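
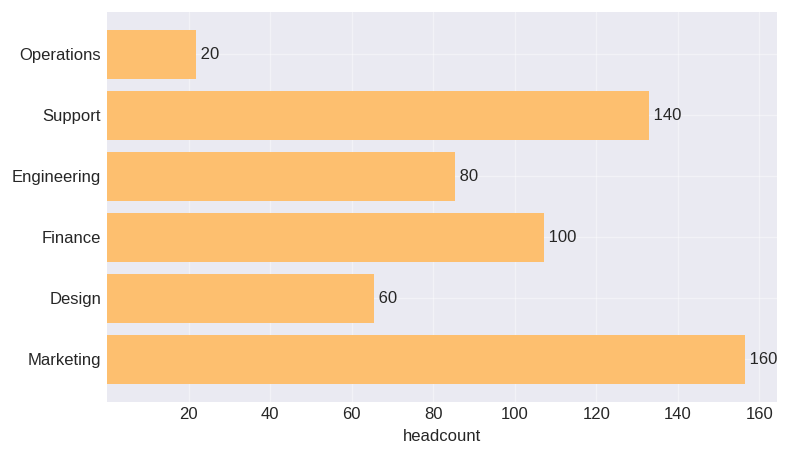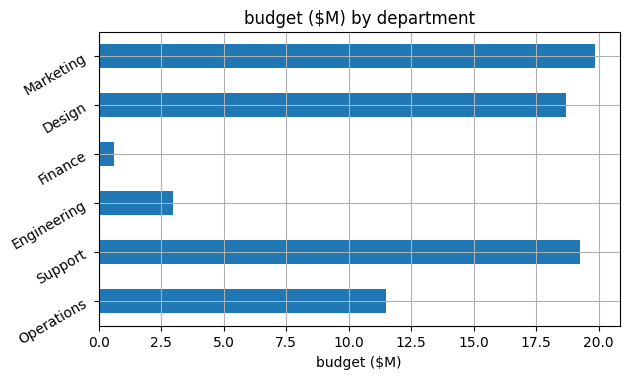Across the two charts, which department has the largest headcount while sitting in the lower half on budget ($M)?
Chart 2 median budget ($M) ≈ 16; below-median departments: Operations, Engineering, Finance. Among those, Finance has the highest headcount (≈ 100).

Finance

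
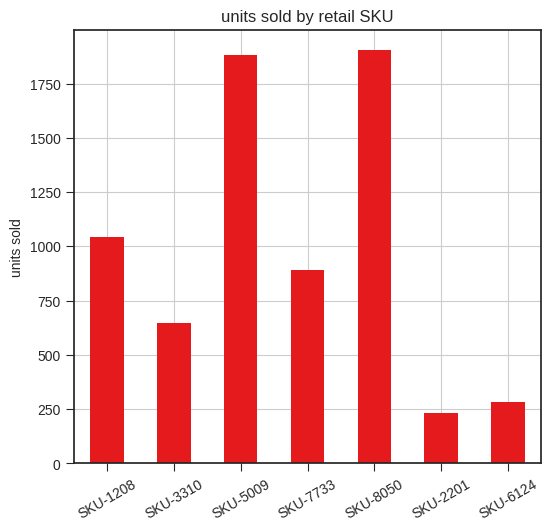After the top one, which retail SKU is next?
Top 3: SKU-8050 ≈ 2000, SKU-5009 ≈ 1800, SKU-1208 ≈ 1000.

SKU-5009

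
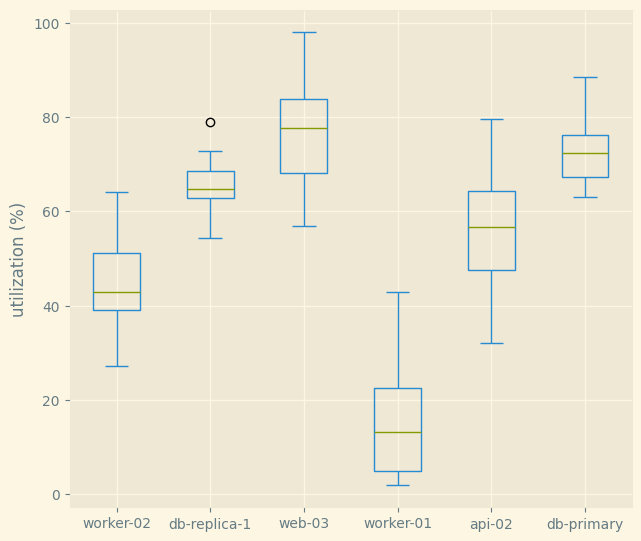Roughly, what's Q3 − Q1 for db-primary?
≈ 10

Q3 ≈ 80, Q1 ≈ 70; IQR ≈ 10.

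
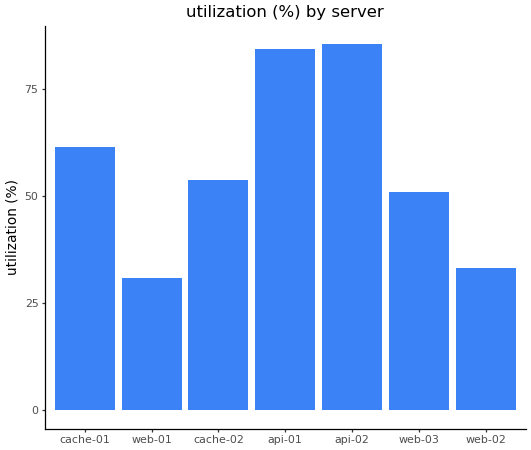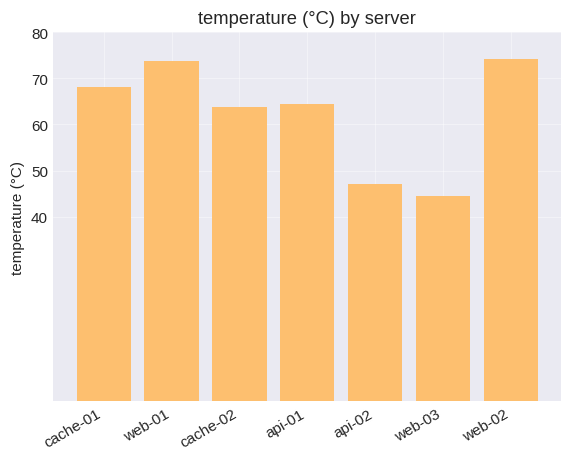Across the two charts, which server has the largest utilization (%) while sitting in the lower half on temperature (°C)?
api-02

Chart 2 median temperature (°C) ≈ 60; below-median servers: cache-02, api-02, web-03. Among those, api-02 has the highest utilization (%) (≈ 90).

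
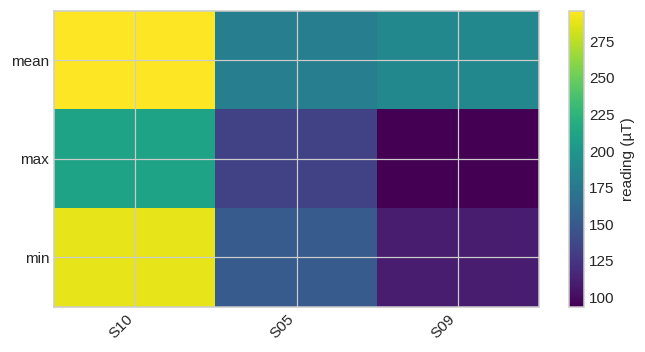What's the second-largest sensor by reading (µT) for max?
S05

Top 3 for max: S10 ≈ 220, S05 ≈ 140, S09 ≈ 100.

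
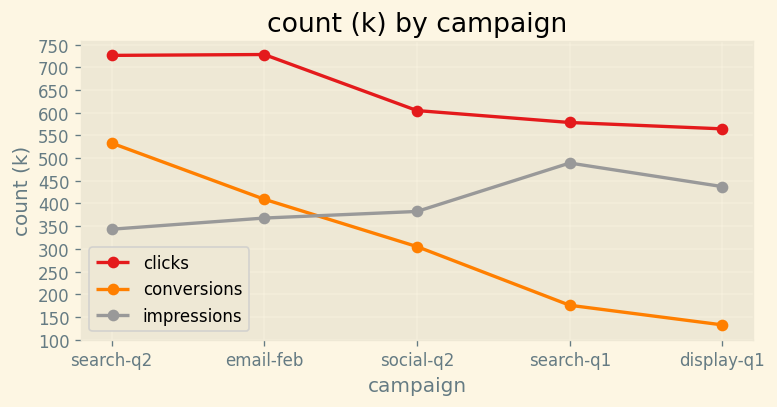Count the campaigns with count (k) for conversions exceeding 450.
1

Above 450: search-q2.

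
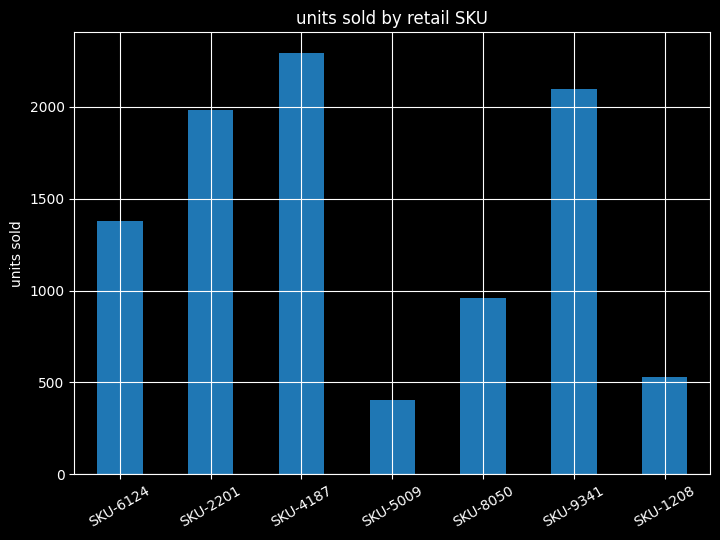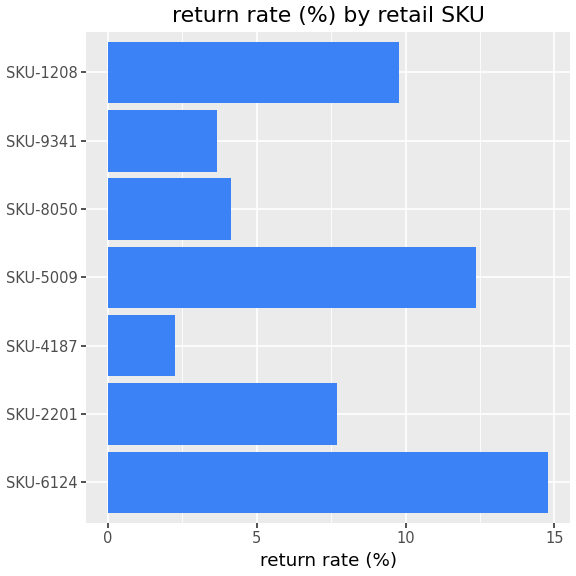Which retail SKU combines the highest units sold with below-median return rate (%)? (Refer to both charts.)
Chart 2 median return rate (%) ≈ 8; below-median retail SKUs: SKU-4187, SKU-8050, SKU-9341. Among those, SKU-4187 has the highest units sold (≈ 2500).

SKU-4187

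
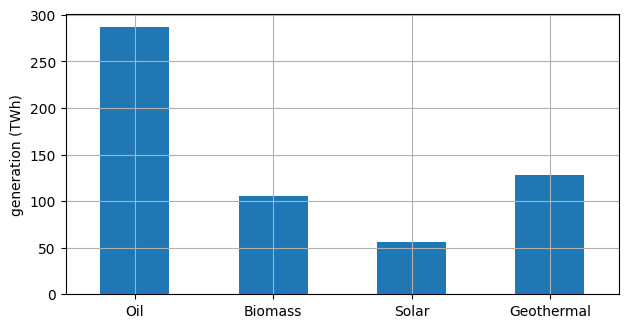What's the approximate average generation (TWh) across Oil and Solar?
≈ 162

(275 + 50) / 2 ≈ 162.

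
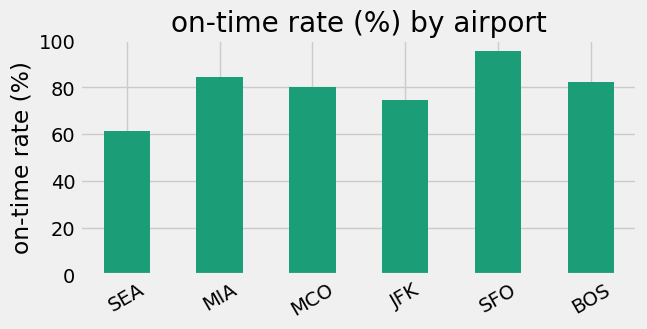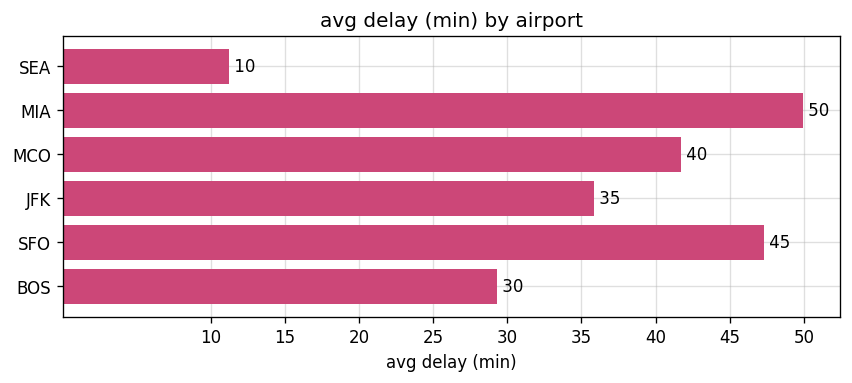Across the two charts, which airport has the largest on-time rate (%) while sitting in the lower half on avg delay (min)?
Chart 2 median avg delay (min) ≈ 40; below-median airports: SEA, JFK, BOS. Among those, BOS has the highest on-time rate (%) (≈ 80).

BOS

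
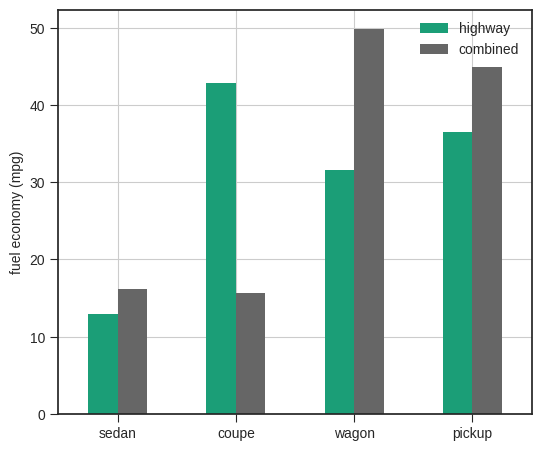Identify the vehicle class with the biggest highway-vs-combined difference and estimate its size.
coupe, ≈ 30 mpg

coupe: highway ≈ 45, combined ≈ 15 → gap ≈ 30. Next-largest (wagon) is only ≈ 20.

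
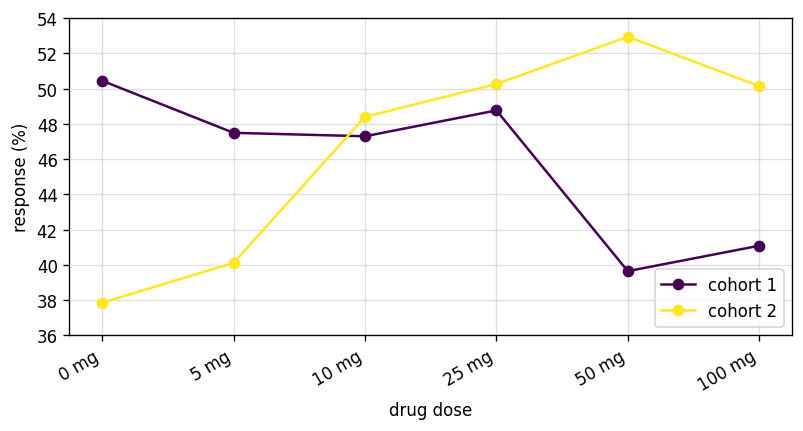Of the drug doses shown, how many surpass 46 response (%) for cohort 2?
Above 46: 10 mg, 25 mg, 50 mg, 100 mg.

4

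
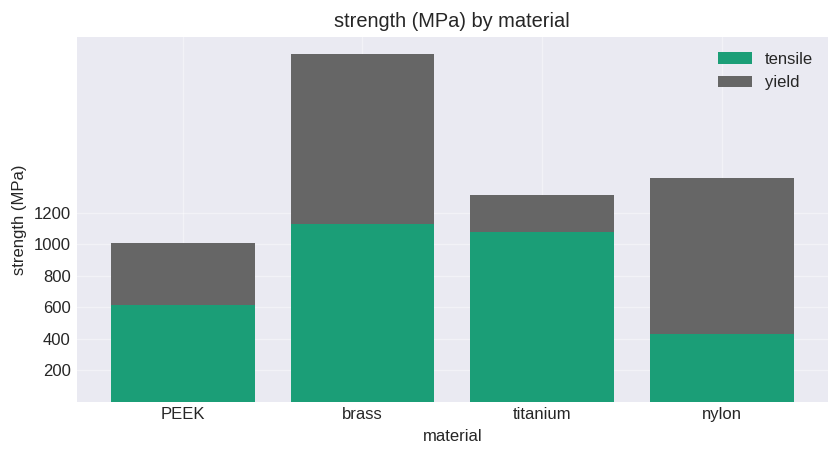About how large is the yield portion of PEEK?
yield top ≈ 1000, bottom ≈ 600; segment ≈ 400.

≈ 400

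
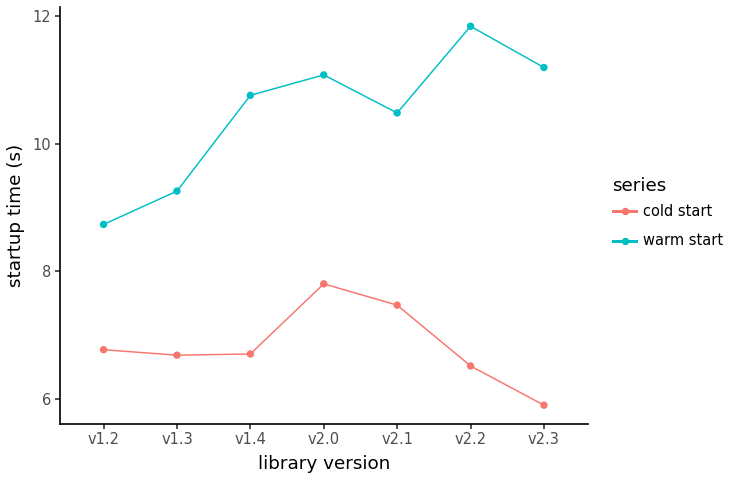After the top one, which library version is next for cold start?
Top 3 for cold start: v2.0 ≈ 8.0, v2.1 ≈ 7.5, v1.2 ≈ 7.0.

v2.1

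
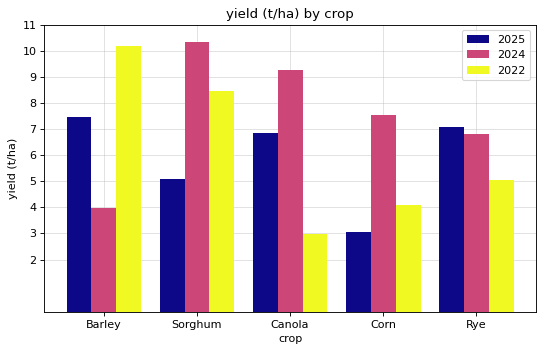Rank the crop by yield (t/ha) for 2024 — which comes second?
Top 3 for 2024: Sorghum ≈ 10, Canola ≈ 9, Corn ≈ 8.

Canola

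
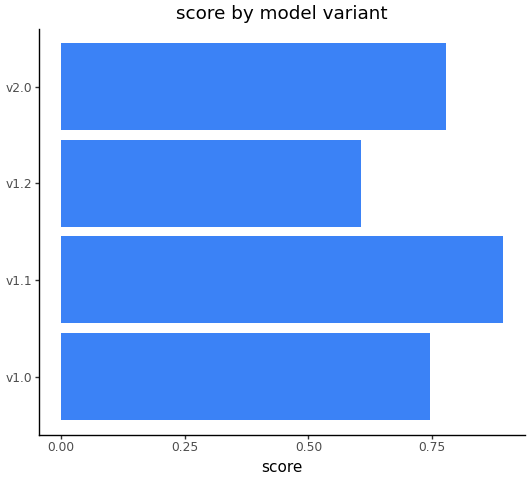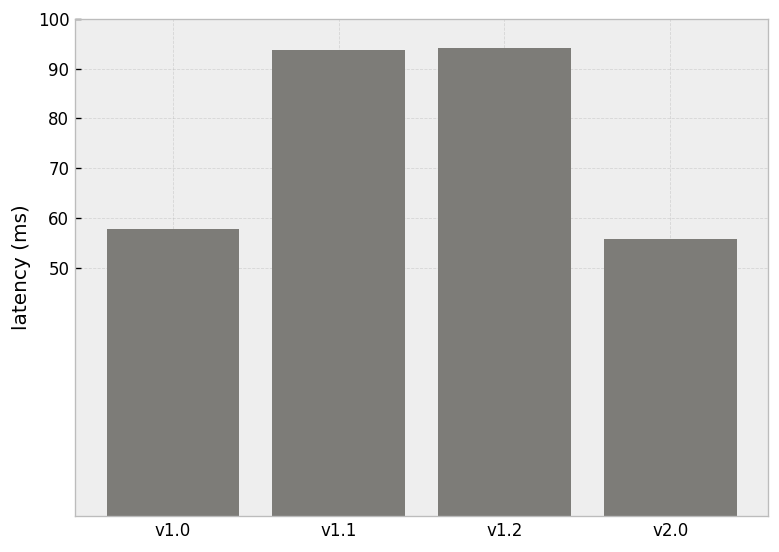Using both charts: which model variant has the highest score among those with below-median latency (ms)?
v2.0

Chart 2 median latency (ms) ≈ 80; below-median model variants: v1.0, v2.0. Among those, v2.0 has the highest score (≈ 0.8).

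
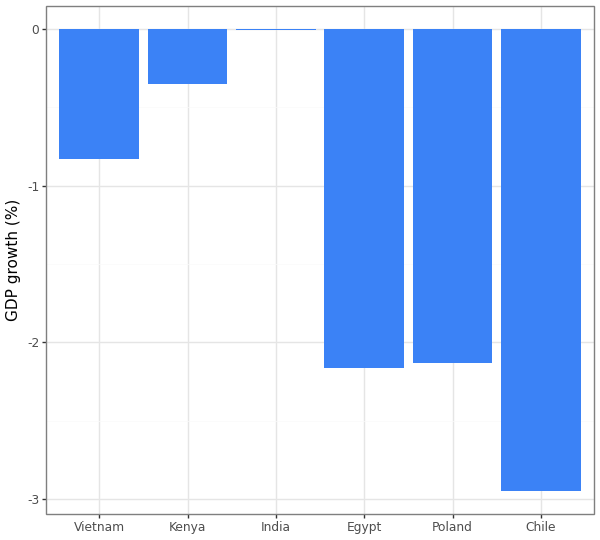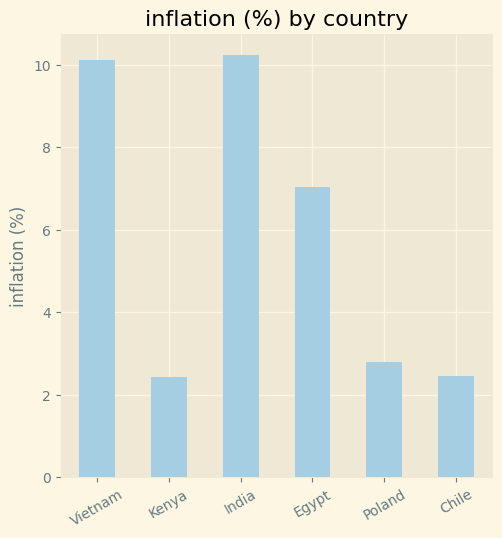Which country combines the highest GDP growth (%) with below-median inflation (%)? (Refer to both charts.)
Kenya

Chart 2 median inflation (%) ≈ 5; below-median countries: Kenya, Poland, Chile. Among those, Kenya has the highest GDP growth (%) (≈ 0).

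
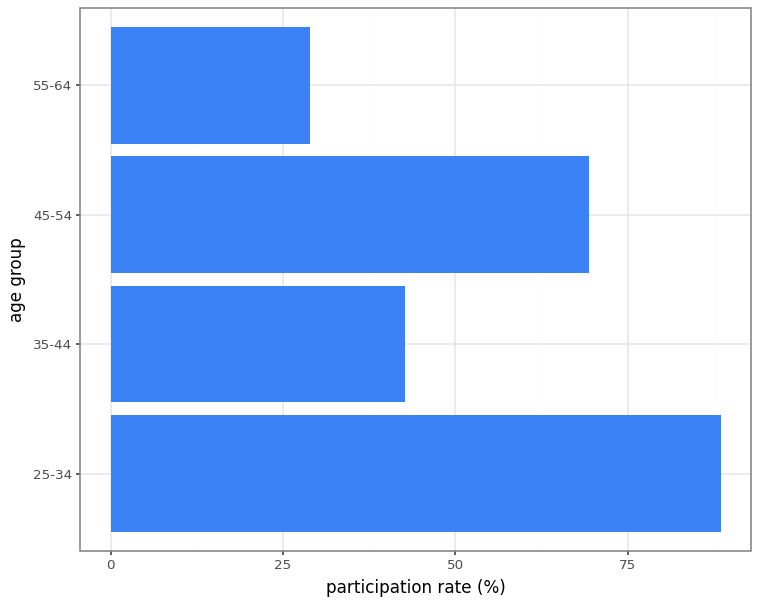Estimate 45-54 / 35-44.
45-54 ≈ 70, 35-44 ≈ 40; 70/40 ≈ 1.75.

≈ 1.75×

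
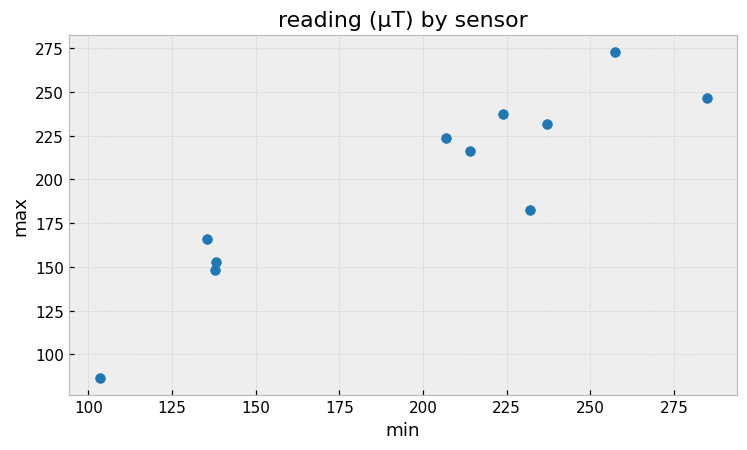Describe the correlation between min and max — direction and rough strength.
Points are positively correlated; strong (|r| ≈ 0.9).

positive, strong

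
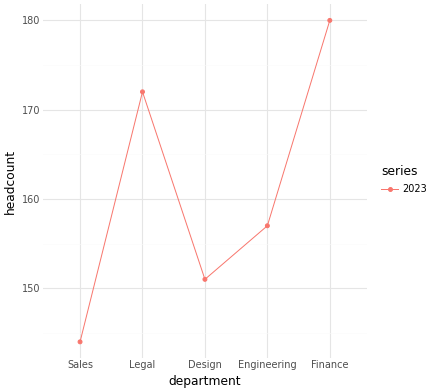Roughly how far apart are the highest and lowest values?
Max Finance ≈ 180, min Sales ≈ 145; range ≈ 35.

≈ 35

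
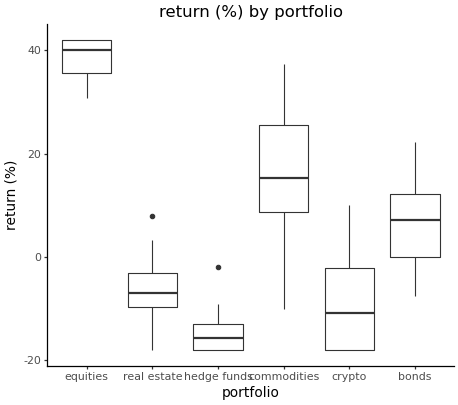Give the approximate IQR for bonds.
≈ 10

Q3 ≈ 10, Q1 ≈ 0; IQR ≈ 10.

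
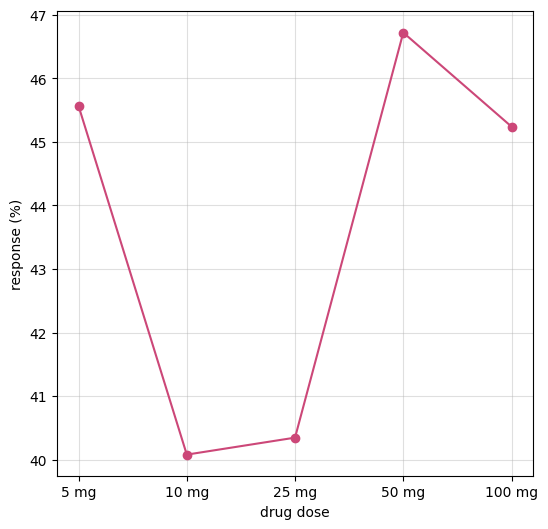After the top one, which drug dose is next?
5 mg

Top 3: 50 mg ≈ 47, 5 mg ≈ 46, 100 mg ≈ 45.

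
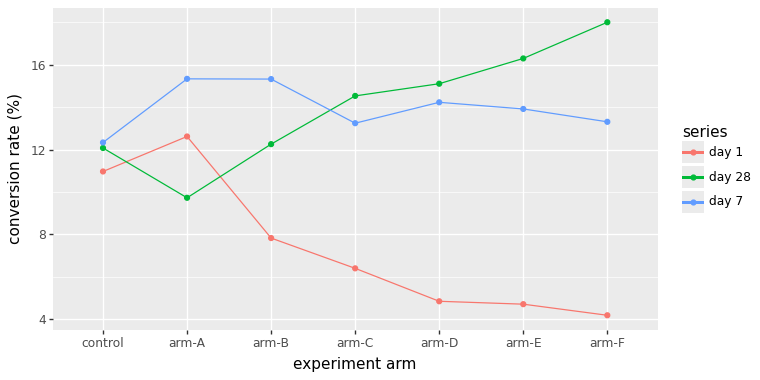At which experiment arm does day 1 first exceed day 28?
control: day 1 ≈ 10 vs day 28 ≈ 12 (not yet); arm-A: day 1 ≈ 12 vs day 28 ≈ 10 (first crossover).

arm-A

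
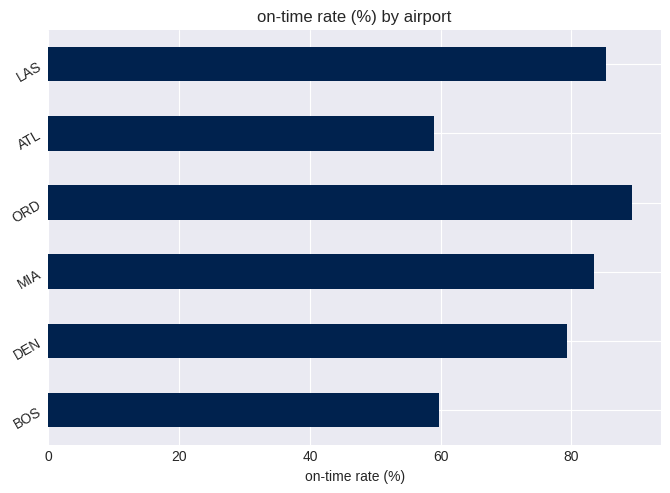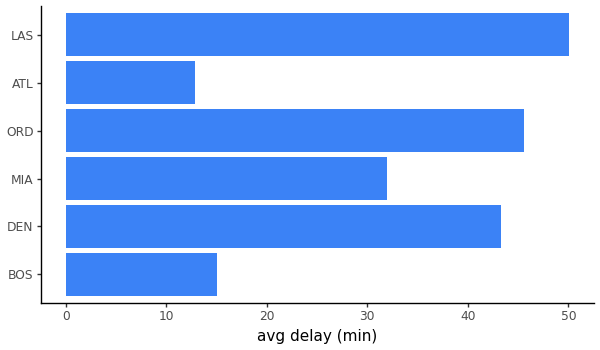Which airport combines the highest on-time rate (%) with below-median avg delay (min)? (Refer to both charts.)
MIA

Chart 2 median avg delay (min) ≈ 40; below-median airports: BOS, MIA, ATL. Among those, MIA has the highest on-time rate (%) (≈ 80).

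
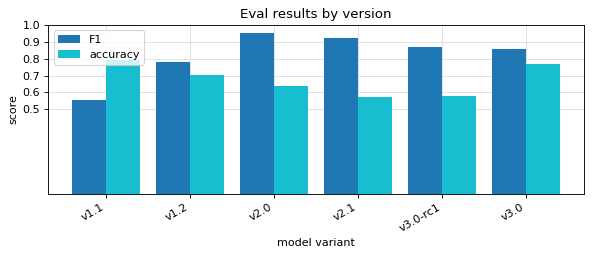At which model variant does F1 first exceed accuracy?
v1.1: F1 ≈ 0.6 vs accuracy ≈ 0.8 (not yet); v1.2: F1 ≈ 0.8 vs accuracy ≈ 0.7 (first crossover).

v1.2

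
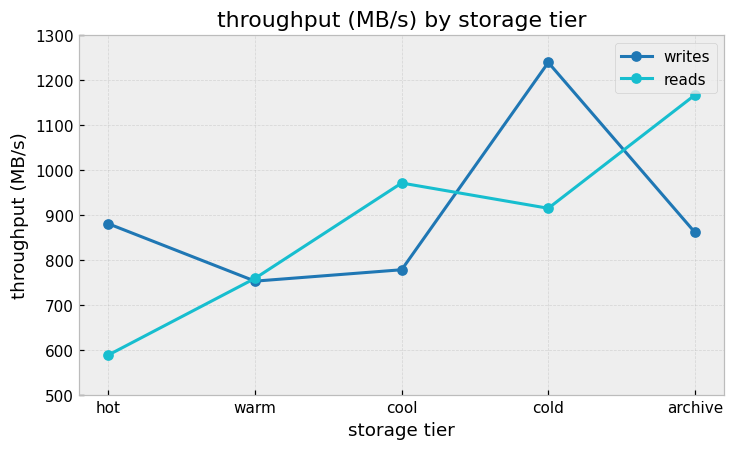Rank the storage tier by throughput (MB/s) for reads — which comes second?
Top 3 for reads: archive ≈ 1200, cool ≈ 1000, cold ≈ 900.

cool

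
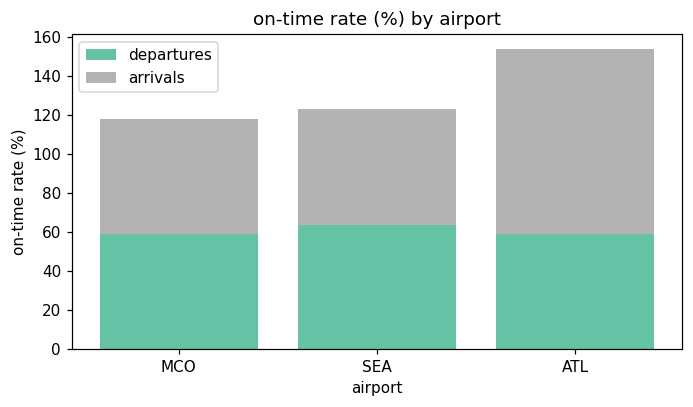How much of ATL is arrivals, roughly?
arrivals top ≈ 160, bottom ≈ 60; segment ≈ 100.

≈ 100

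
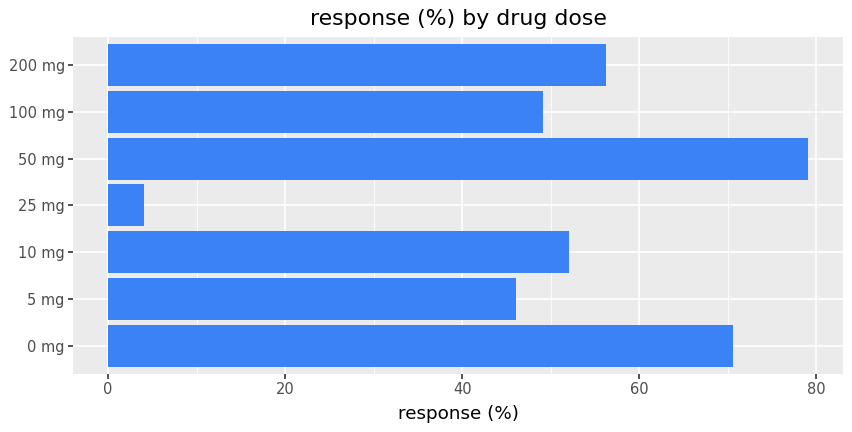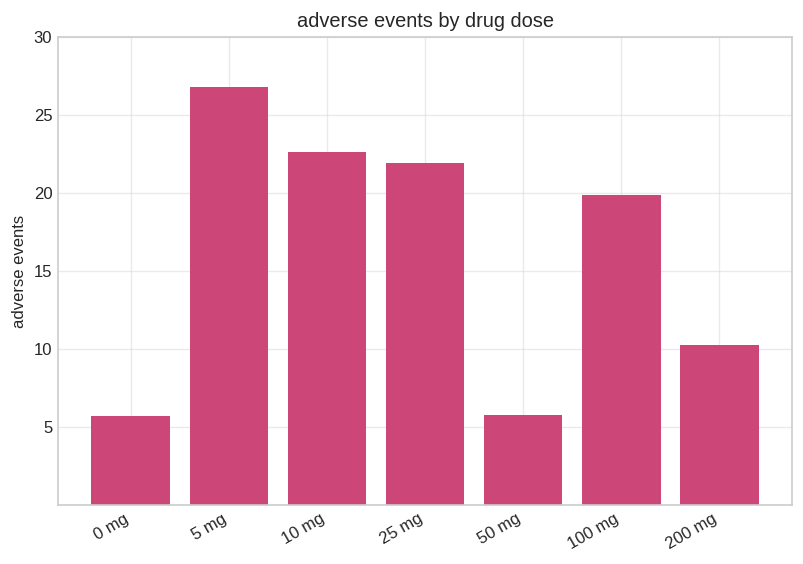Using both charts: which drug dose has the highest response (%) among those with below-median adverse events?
Chart 2 median adverse events ≈ 20; below-median drug doses: 0 mg, 50 mg, 200 mg. Among those, 50 mg has the highest response (%) (≈ 80).

50 mg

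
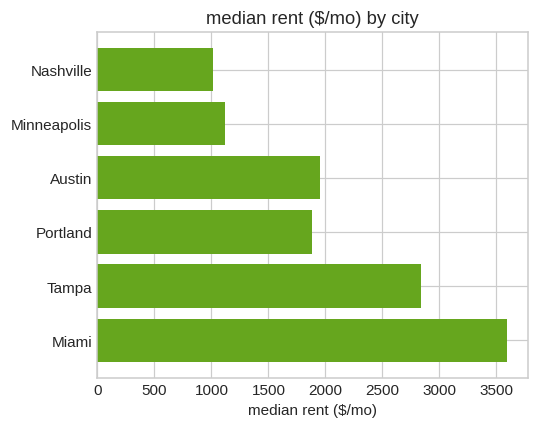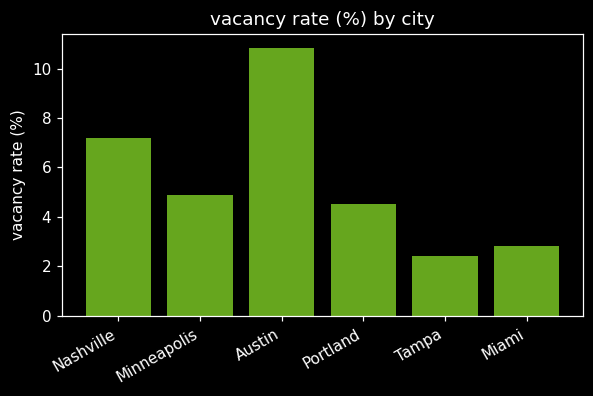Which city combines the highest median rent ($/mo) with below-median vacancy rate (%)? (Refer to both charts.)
Chart 2 median vacancy rate (%) ≈ 5; below-median cities: Portland, Tampa, Miami. Among those, Miami has the highest median rent ($/mo) (≈ 3500).

Miami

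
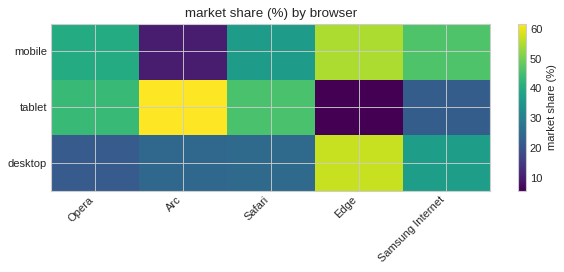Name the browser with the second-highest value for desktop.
Top 3 for desktop: Edge ≈ 55, Samsung Internet ≈ 35, Safari ≈ 25.

Samsung Internet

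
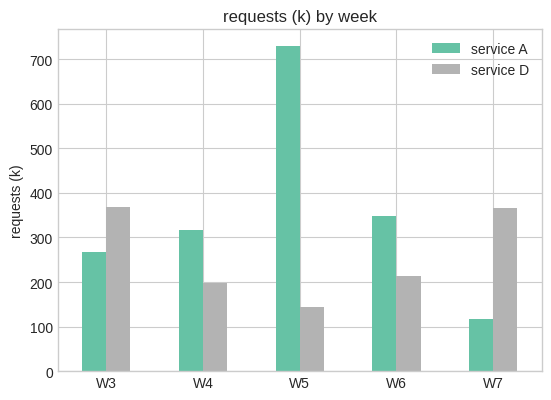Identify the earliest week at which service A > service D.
W4

W3: service A ≈ 300 vs service D ≈ 400 (not yet); W4: service A ≈ 300 vs service D ≈ 200 (first crossover).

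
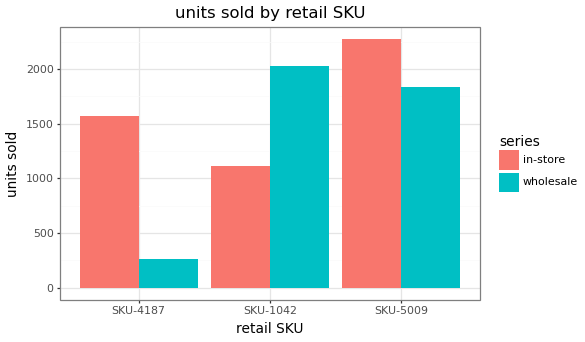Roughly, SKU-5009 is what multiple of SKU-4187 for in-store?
SKU-5009 ≈ 2200, SKU-4187 ≈ 1600; 2200/1600 ≈ 1.38.

≈ 1.38×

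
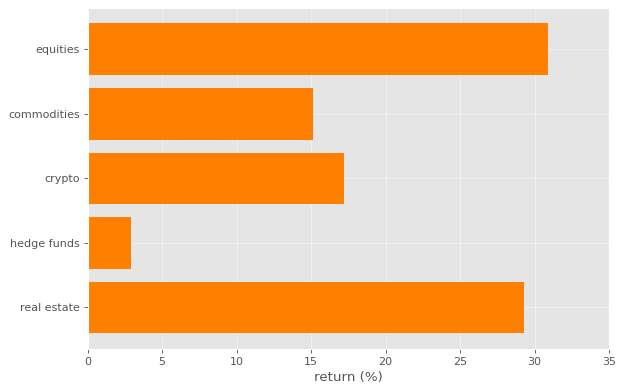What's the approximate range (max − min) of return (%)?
≈ 25

Max equities ≈ 30, min hedge funds ≈ 5; range ≈ 25.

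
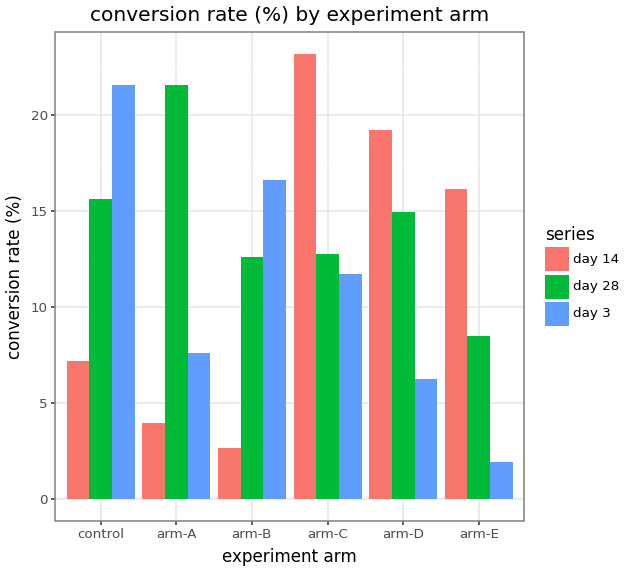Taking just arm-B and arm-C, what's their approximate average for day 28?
(12 + 12) / 2 ≈ 12.

≈ 12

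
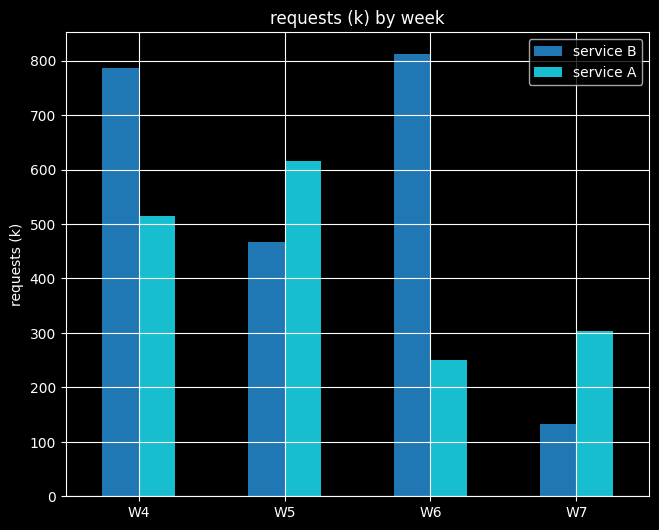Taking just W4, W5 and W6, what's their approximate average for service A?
≈ 433

(500 + 600 + 200) / 3 ≈ 433.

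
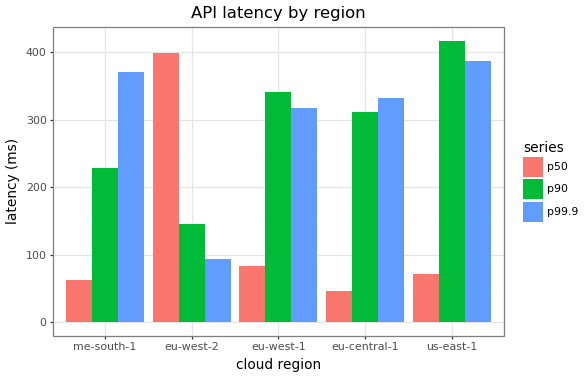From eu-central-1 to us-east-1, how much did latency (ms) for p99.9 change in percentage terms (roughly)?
eu-central-1 ≈ 350, us-east-1 ≈ 400; (400 − 350) / 350 ≈ +14.3%.

≈ +14.3%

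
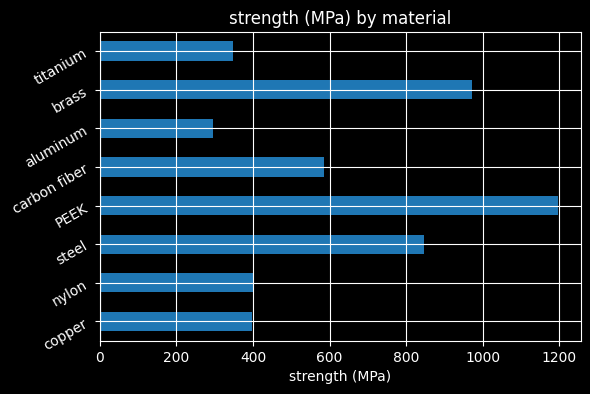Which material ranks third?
steel

Top 4: PEEK ≈ 1200, brass ≈ 1000, steel ≈ 800, carbon fiber ≈ 600.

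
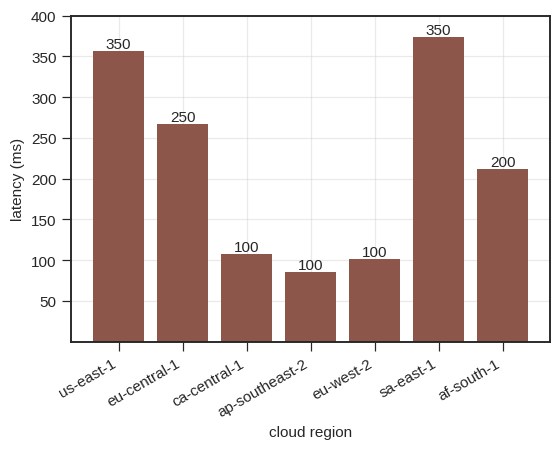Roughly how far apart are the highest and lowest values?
≈ 250

Max sa-east-1 ≈ 350, min ap-southeast-2 ≈ 100; range ≈ 250.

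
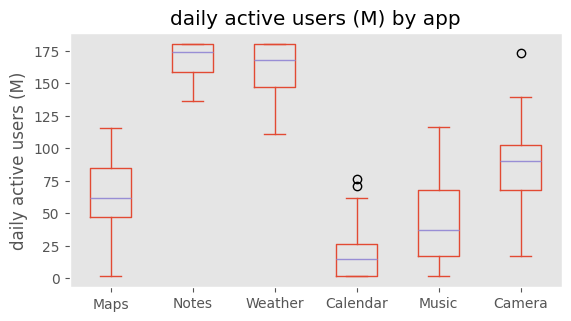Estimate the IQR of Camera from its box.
≈ 40

Q3 ≈ 100, Q1 ≈ 60; IQR ≈ 40.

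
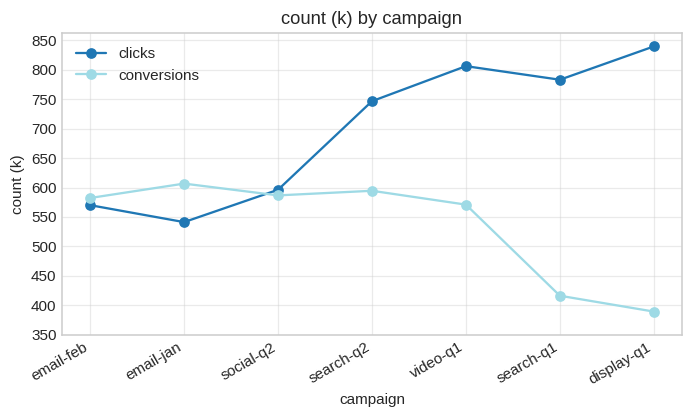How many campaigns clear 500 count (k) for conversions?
Above 500: email-feb, email-jan, social-q2, search-q2, video-q1.

5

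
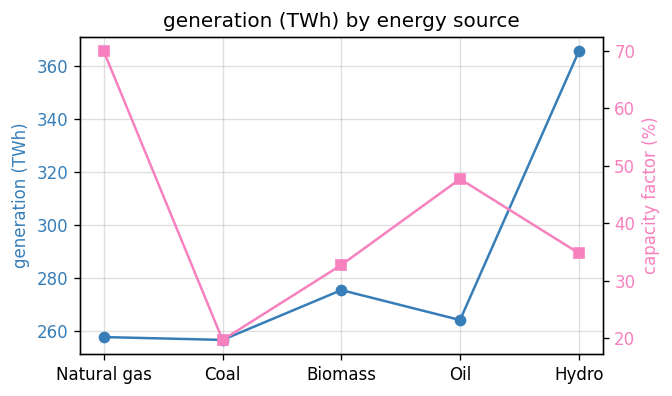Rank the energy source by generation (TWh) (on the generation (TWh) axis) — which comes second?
Biomass

Top 3 (on the generation (TWh) axis): Hydro ≈ 370, Biomass ≈ 280, Oil ≈ 260.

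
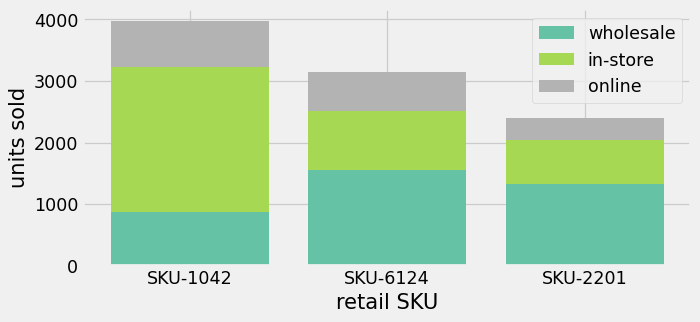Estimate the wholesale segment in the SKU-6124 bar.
≈ 1500

wholesale top ≈ 1500, bottom ≈ 0; segment ≈ 1500.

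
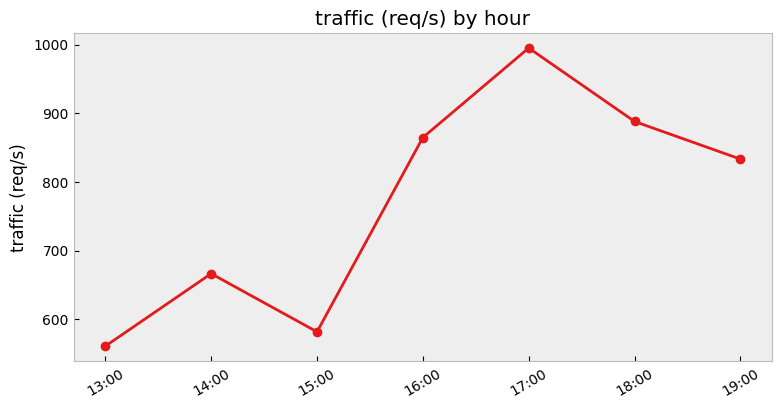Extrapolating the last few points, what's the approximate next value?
≈ 775

Last three: 1000, 900, 850 → slope ≈ -75/step → next ≈ 775.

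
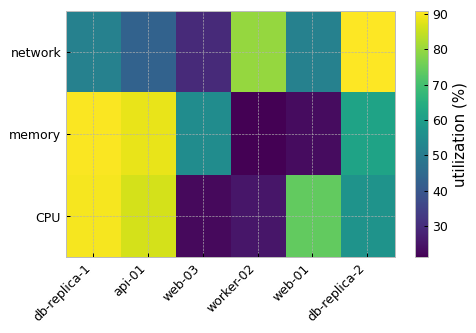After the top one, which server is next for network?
worker-02

Top 3 for network: db-replica-2 ≈ 90, worker-02 ≈ 80, db-replica-1 ≈ 50.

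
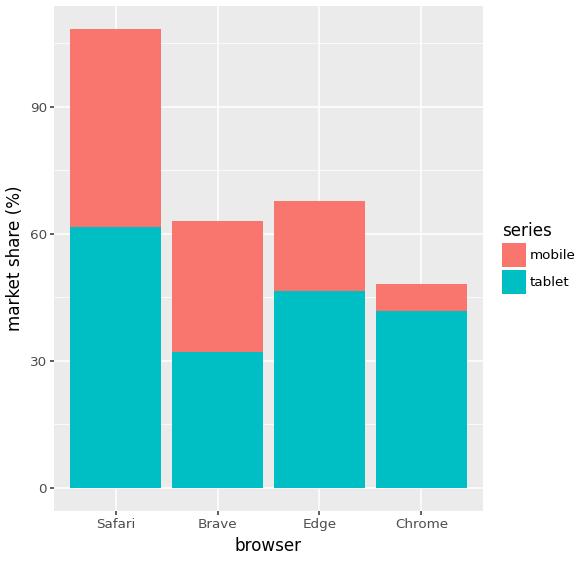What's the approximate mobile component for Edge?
≈ 20

mobile top ≈ 70, bottom ≈ 50; segment ≈ 20.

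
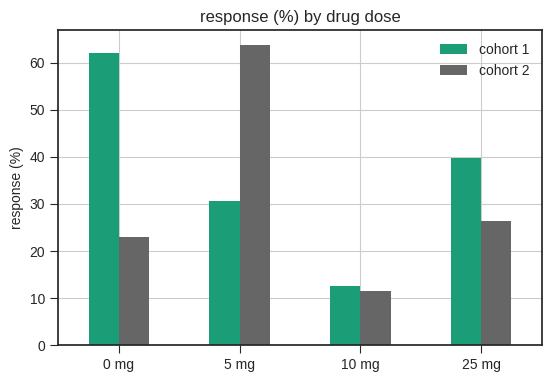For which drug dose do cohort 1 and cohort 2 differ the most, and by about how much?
0 mg: cohort 1 ≈ 60, cohort 2 ≈ 20 → gap ≈ 40. Next-largest (5 mg) is only ≈ 30.

0 mg, ≈ 40 %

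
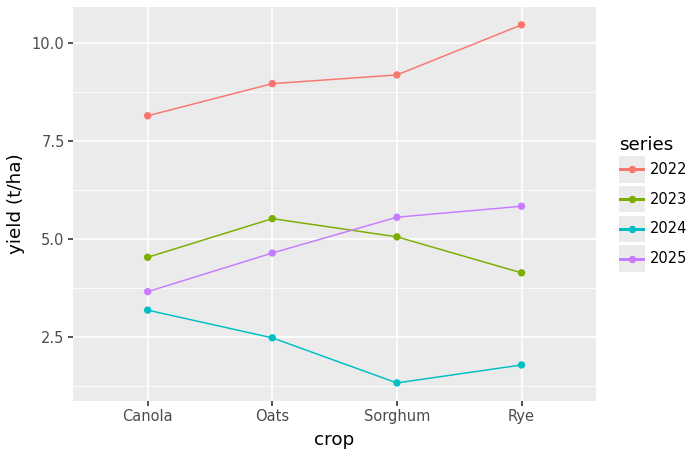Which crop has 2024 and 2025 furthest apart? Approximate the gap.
Sorghum: 2024 ≈ 1, 2025 ≈ 6 → gap ≈ 5. Next-largest (Rye) is only ≈ 4.

Sorghum, ≈ 5 t/ha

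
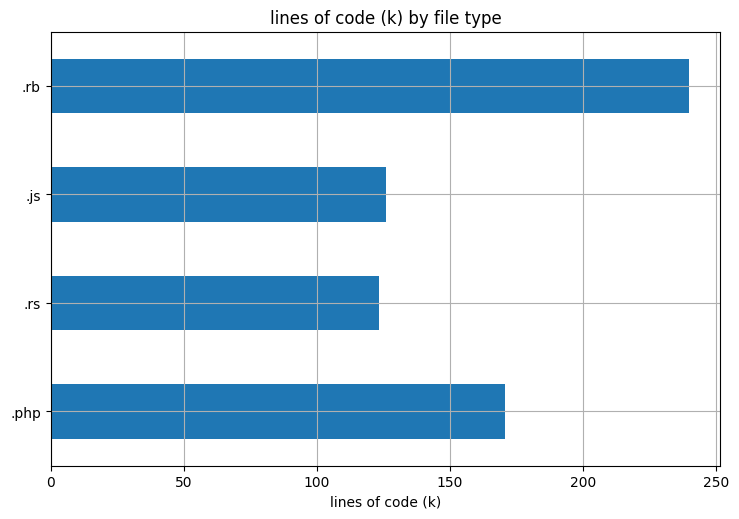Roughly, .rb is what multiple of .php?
≈ 1.33×

.rb ≈ 240, .php ≈ 180; 240/180 ≈ 1.33.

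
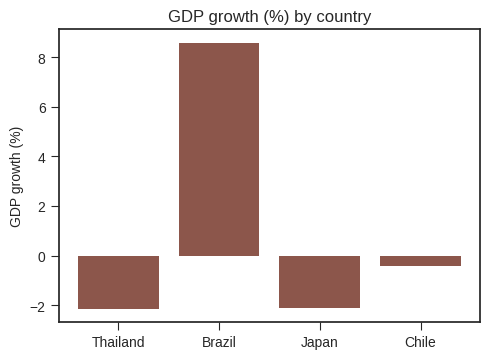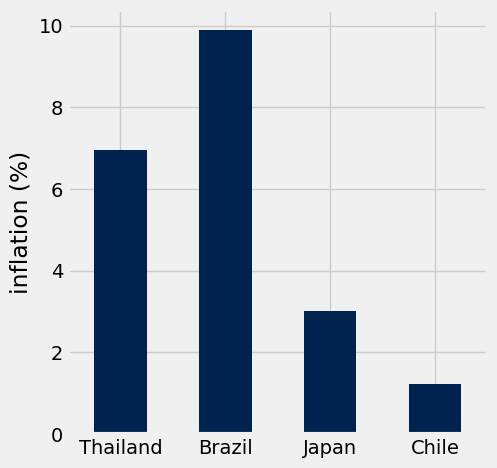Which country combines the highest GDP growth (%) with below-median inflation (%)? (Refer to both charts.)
Chart 2 median inflation (%) ≈ 5; below-median countries: Japan, Chile. Among those, Chile has the highest GDP growth (%) (≈ 0).

Chile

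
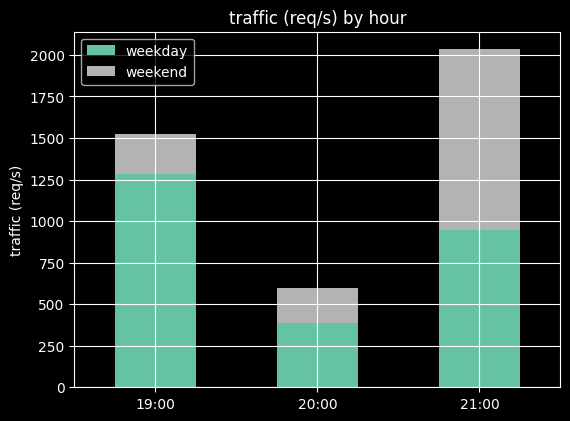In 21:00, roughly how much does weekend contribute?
weekend top ≈ 2000, bottom ≈ 1000; segment ≈ 1000.

≈ 1000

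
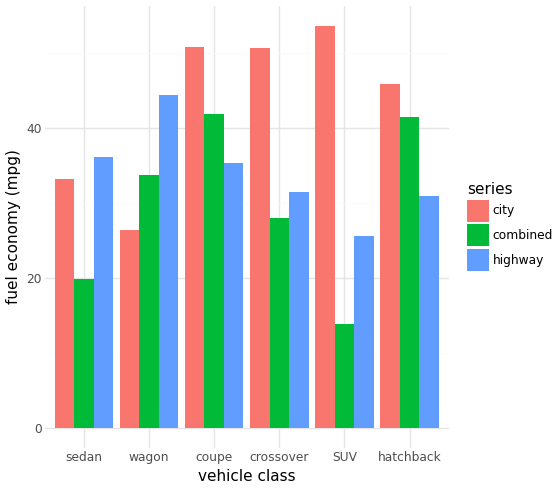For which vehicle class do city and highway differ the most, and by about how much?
SUV, ≈ 30 mpg

SUV: city ≈ 55, highway ≈ 25 → gap ≈ 30. Next-largest (crossover) is only ≈ 20.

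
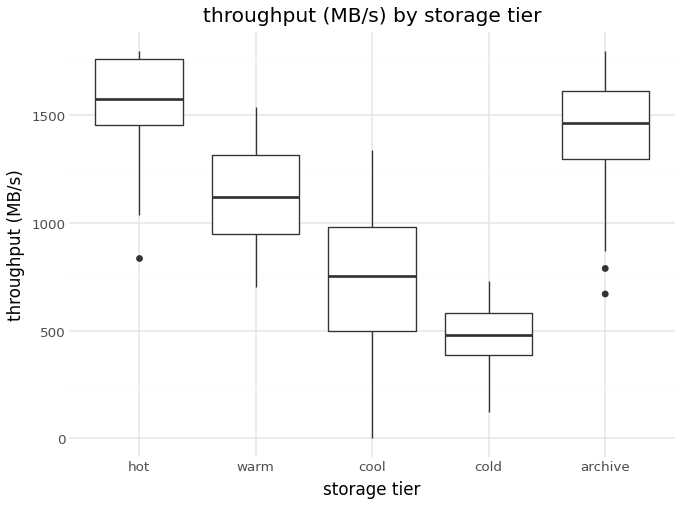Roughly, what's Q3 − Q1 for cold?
Q3 ≈ 600, Q1 ≈ 400; IQR ≈ 200.

≈ 200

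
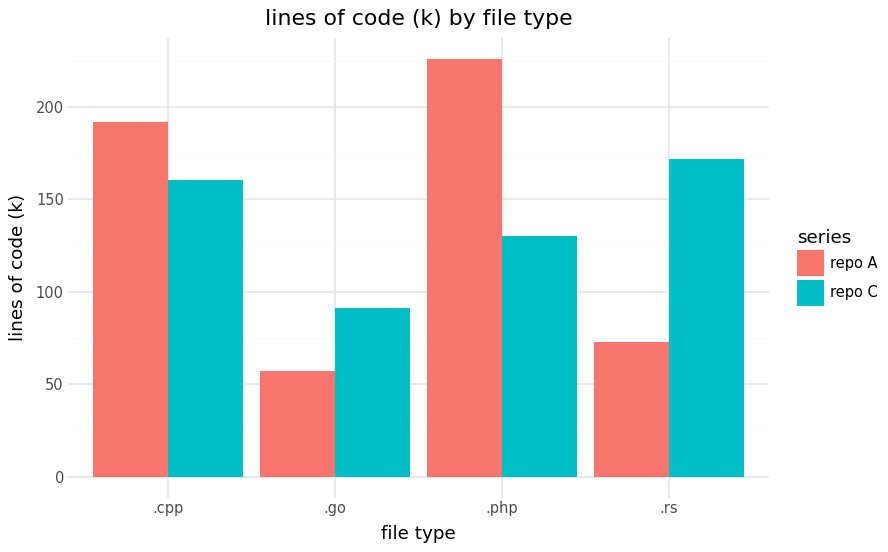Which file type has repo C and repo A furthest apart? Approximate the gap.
.rs: repo C ≈ 180, repo A ≈ 80 → gap ≈ 100. Next-largest (.php) is only ≈ 80.

.rs, ≈ 100 k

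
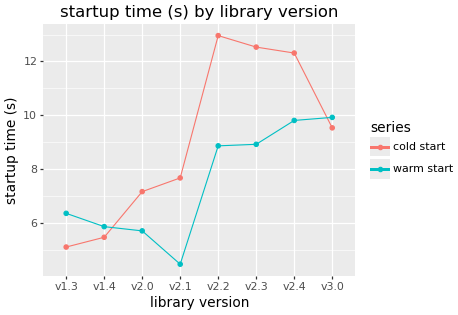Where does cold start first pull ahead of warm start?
v1.4: cold start ≈ 5 vs warm start ≈ 6 (not yet); v2.0: cold start ≈ 7 vs warm start ≈ 6 (first crossover).

v2.0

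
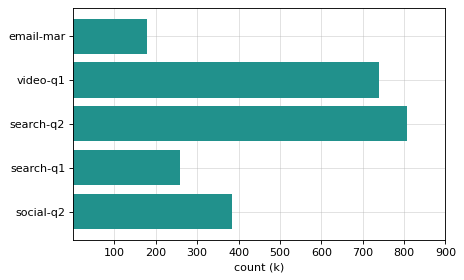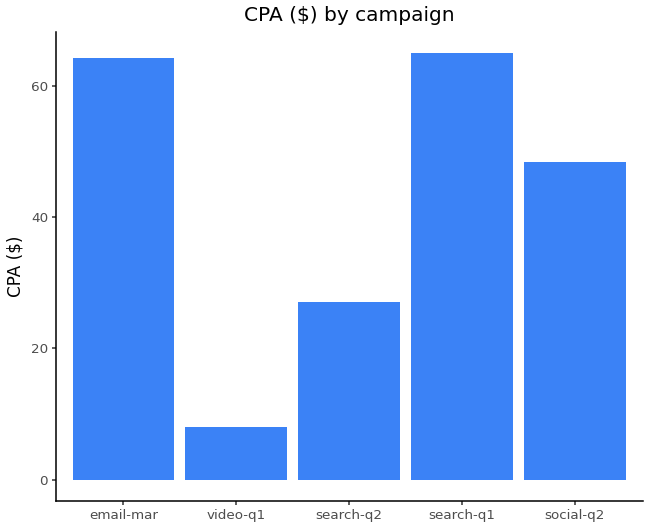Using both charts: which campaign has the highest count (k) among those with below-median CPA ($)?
search-q2

Chart 2 median CPA ($) ≈ 50; below-median campaigns: video-q1, search-q2. Among those, search-q2 has the highest count (k) (≈ 800).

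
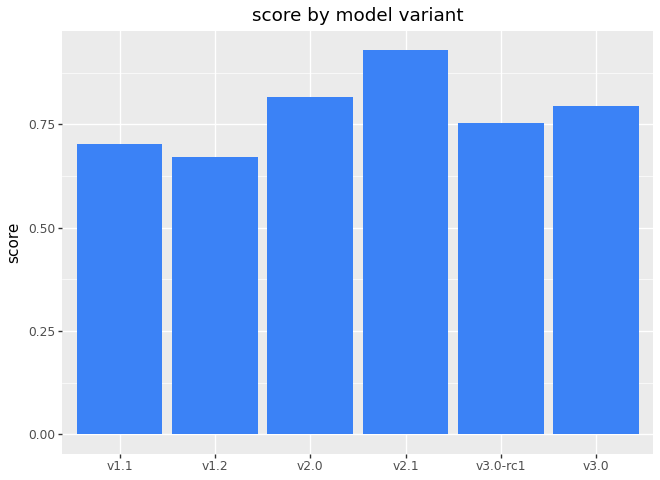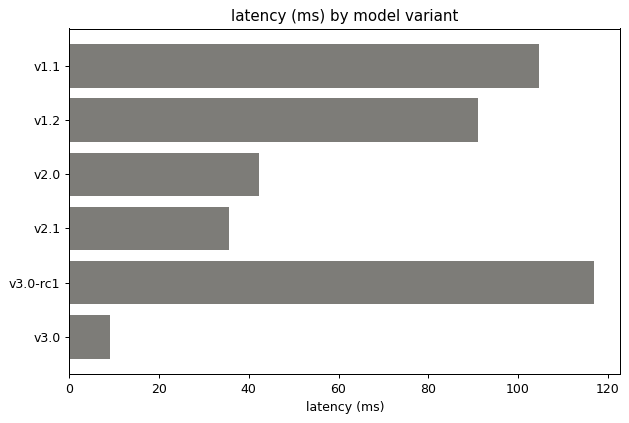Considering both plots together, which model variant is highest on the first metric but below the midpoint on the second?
Chart 2 median latency (ms) ≈ 60; below-median model variants: v2.0, v2.1, v3.0. Among those, v2.1 has the highest score (≈ 0.9).

v2.1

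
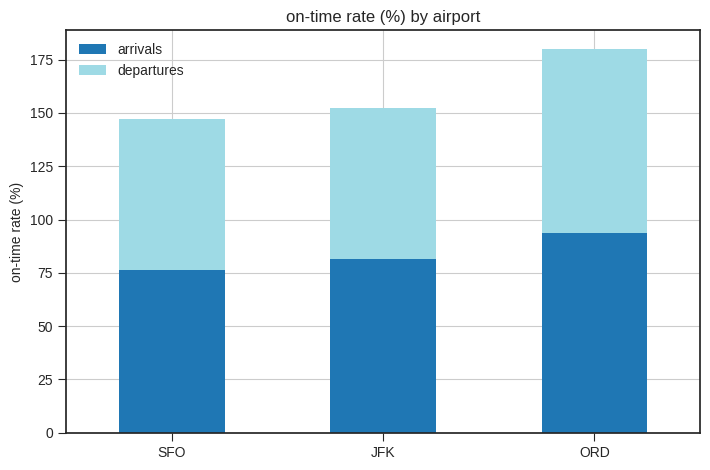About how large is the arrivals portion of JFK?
arrivals top ≈ 80, bottom ≈ 0; segment ≈ 80.

≈ 80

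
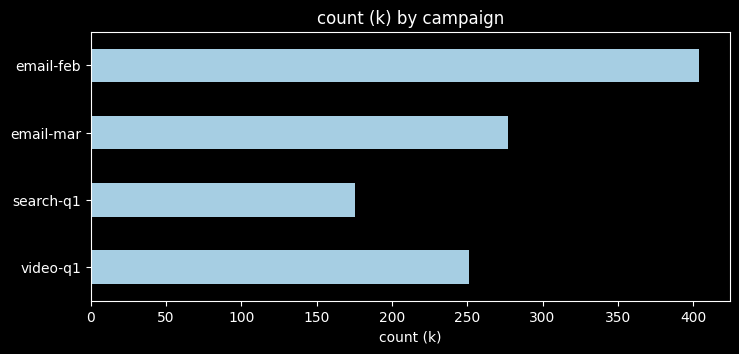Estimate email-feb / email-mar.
≈ 1.33×

email-feb ≈ 400, email-mar ≈ 300; 400/300 ≈ 1.33.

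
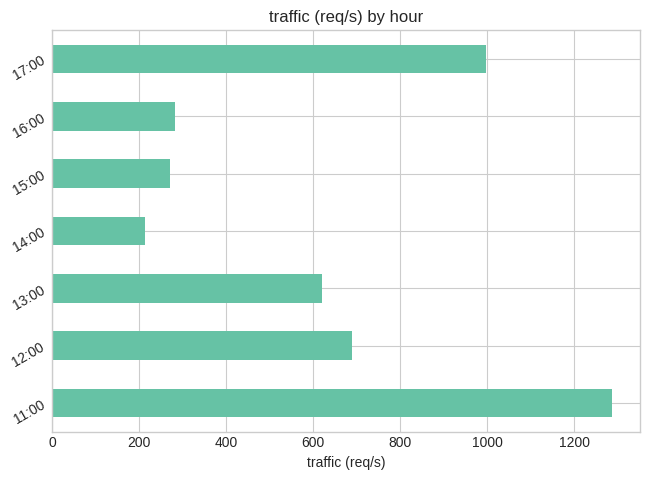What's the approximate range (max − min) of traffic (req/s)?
Max 11:00 ≈ 1200, min 14:00 ≈ 200; range ≈ 1000.

≈ 1000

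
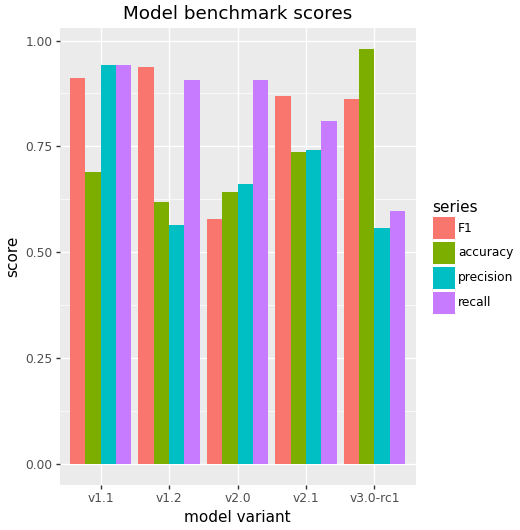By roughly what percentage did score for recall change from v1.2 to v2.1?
v1.2 ≈ 0.9, v2.1 ≈ 0.8; (0.8 − 0.9) / 0.9 ≈ -11.1%.

≈ -11.1%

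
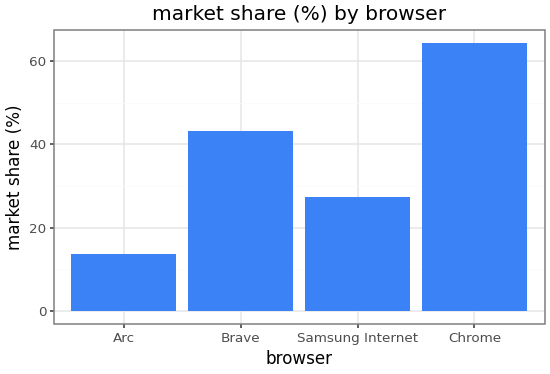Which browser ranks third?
Top 4: Chrome ≈ 60, Brave ≈ 40, Samsung Internet ≈ 30, Arc ≈ 10.

Samsung Internet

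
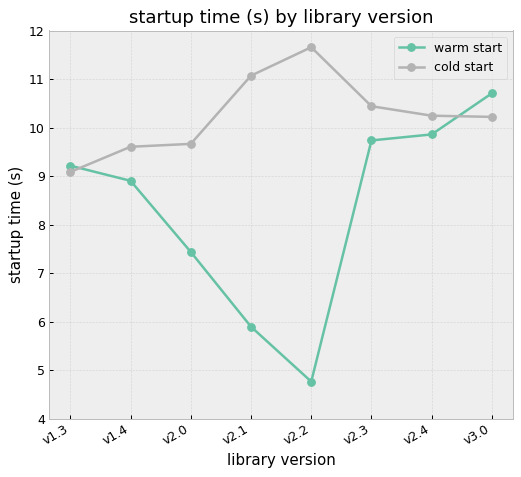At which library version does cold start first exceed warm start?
v1.4

v1.3: cold start ≈ 9 vs warm start ≈ 9 (not yet); v1.4: cold start ≈ 10 vs warm start ≈ 9 (first crossover).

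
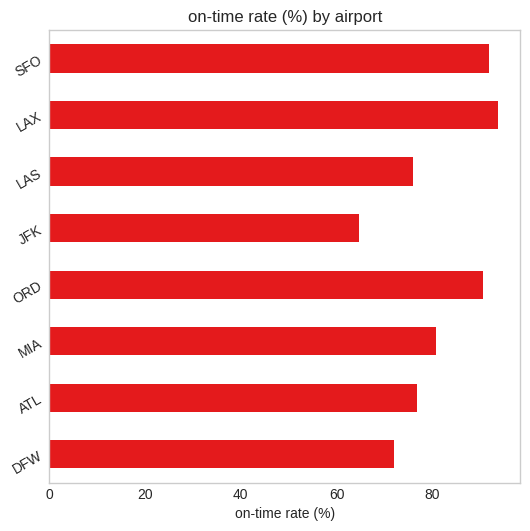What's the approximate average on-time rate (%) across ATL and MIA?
(80 + 80) / 2 ≈ 80.

≈ 80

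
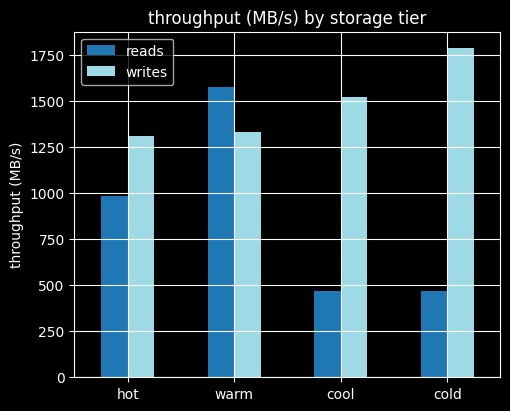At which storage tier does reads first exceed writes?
warm

hot: reads ≈ 1000 vs writes ≈ 1400 (not yet); warm: reads ≈ 1600 vs writes ≈ 1400 (first crossover).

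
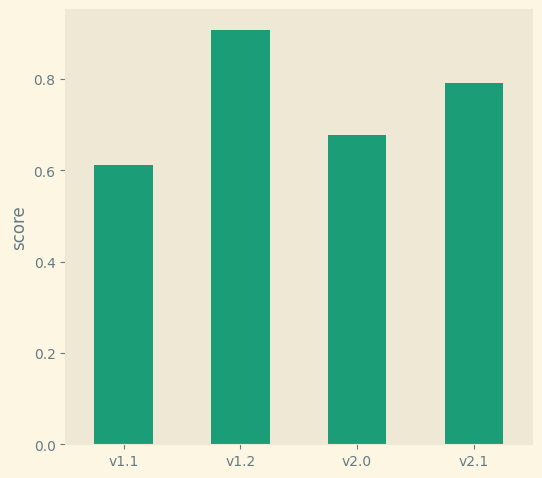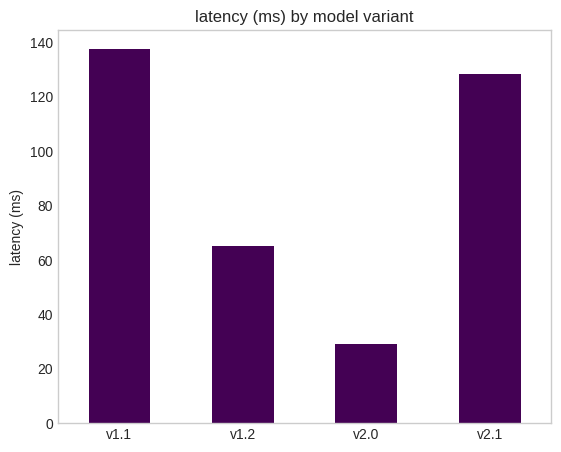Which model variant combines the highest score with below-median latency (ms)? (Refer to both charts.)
Chart 2 median latency (ms) ≈ 100; below-median model variants: v1.2, v2.0. Among those, v1.2 has the highest score (≈ 0.9).

v1.2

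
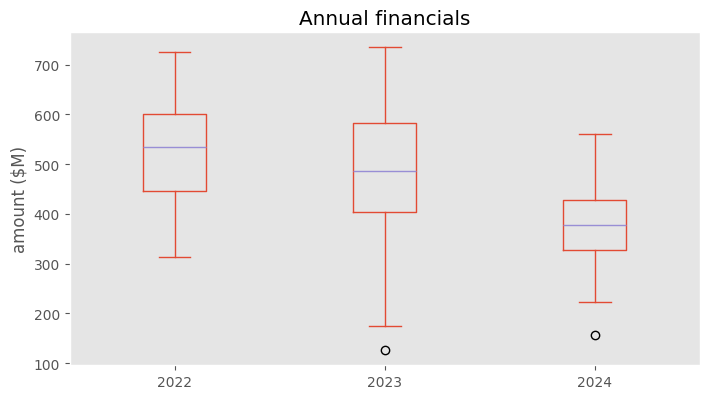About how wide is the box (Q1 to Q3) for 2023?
≈ 180

Q3 ≈ 580, Q1 ≈ 400; IQR ≈ 180.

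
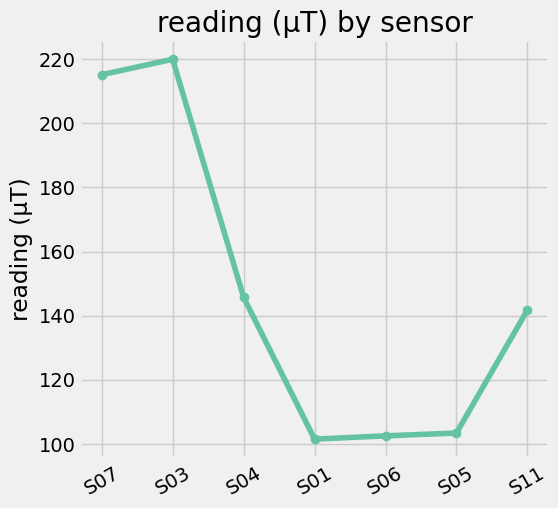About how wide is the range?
Max S03 ≈ 220, min S01 ≈ 100; range ≈ 120.

≈ 120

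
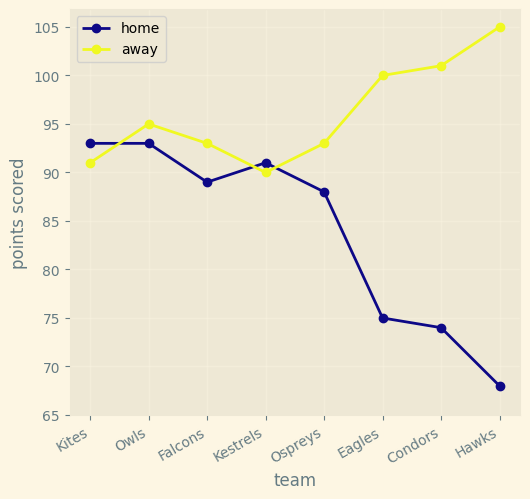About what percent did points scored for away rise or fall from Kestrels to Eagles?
≈ +11.1%

Kestrels ≈ 90, Eagles ≈ 100; (100 − 90) / 90 ≈ +11.1%.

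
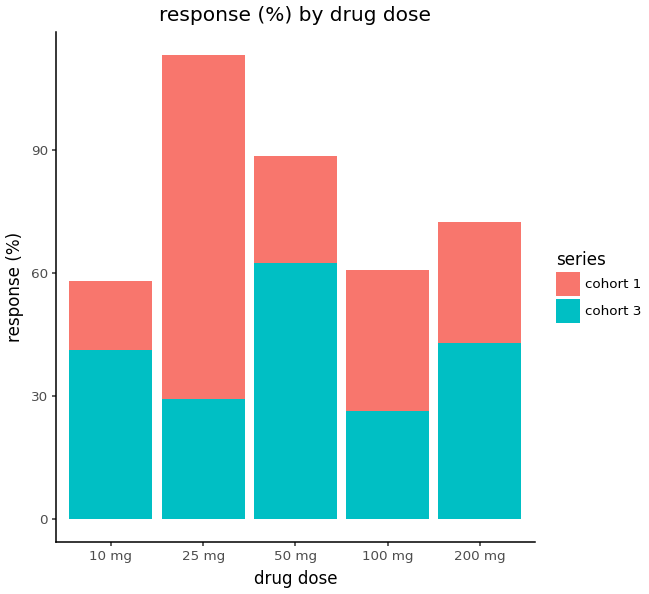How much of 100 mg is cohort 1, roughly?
cohort 1 top ≈ 60, bottom ≈ 30; segment ≈ 30.

≈ 30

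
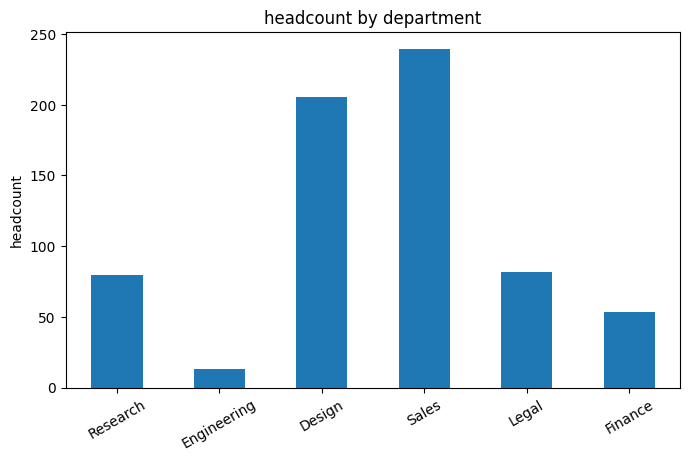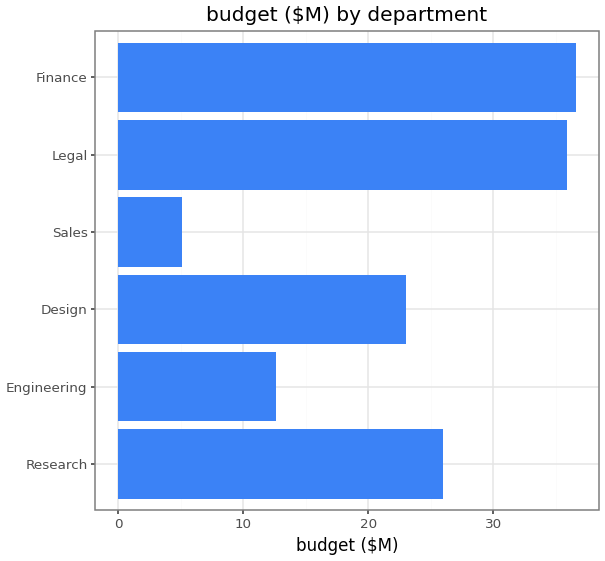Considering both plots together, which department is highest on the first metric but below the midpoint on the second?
Chart 2 median budget ($M) ≈ 25; below-median departments: Engineering, Design, Sales. Among those, Sales has the highest headcount (≈ 250).

Sales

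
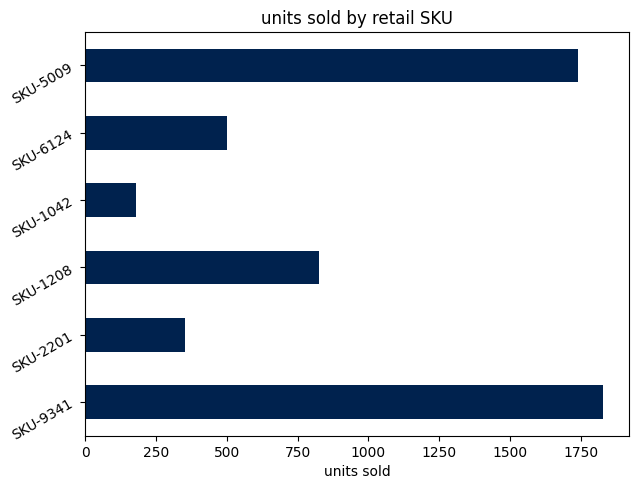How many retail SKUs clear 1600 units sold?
2

Above 1600: SKU-9341, SKU-5009.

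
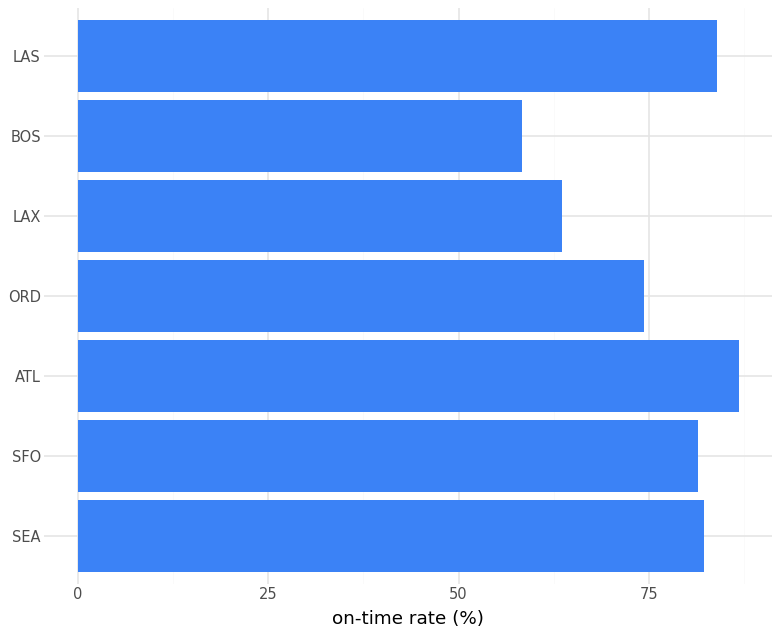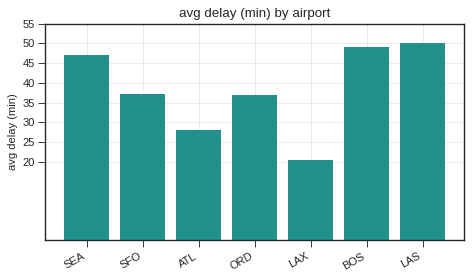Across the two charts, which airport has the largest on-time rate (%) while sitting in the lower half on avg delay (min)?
ATL

Chart 2 median avg delay (min) ≈ 35; below-median airports: ATL, ORD, LAX. Among those, ATL has the highest on-time rate (%) (≈ 90).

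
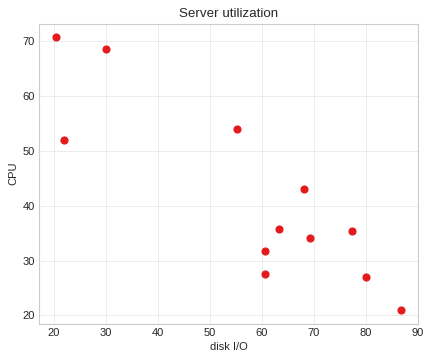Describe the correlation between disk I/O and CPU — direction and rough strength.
negative, strong

Points are negatively correlated; strong (|r| ≈ 0.9).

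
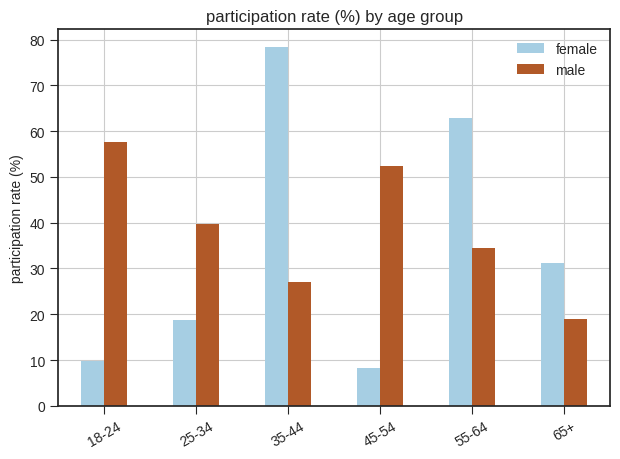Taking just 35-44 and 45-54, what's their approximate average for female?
(80 + 10) / 2 ≈ 45.

≈ 45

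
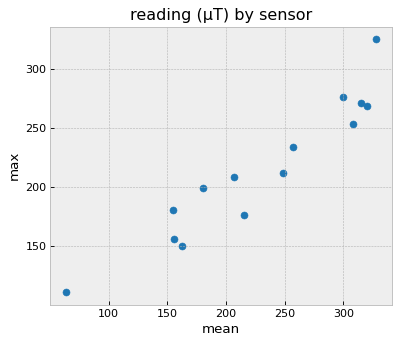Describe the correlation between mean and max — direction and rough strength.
Points are positively correlated; strong (|r| ≈ 0.9).

positive, strong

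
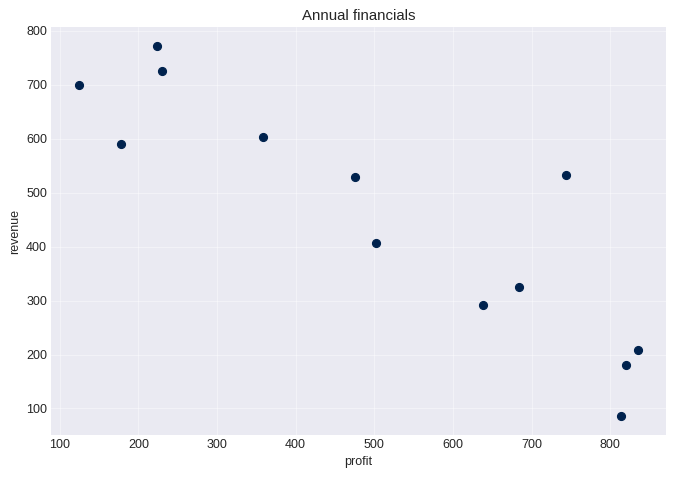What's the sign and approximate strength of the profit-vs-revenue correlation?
negative, strong

Points are negatively correlated; strong (|r| ≈ 0.9).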